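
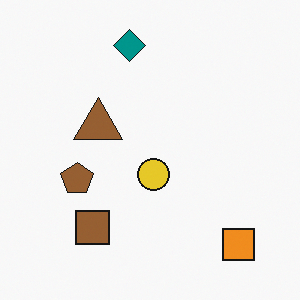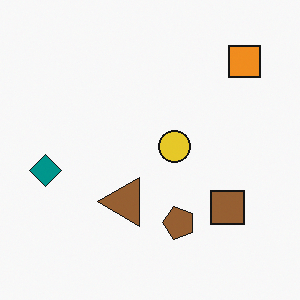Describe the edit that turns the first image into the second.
The transformation is: rotated 90° counter-clockwise.

The orange square sits in the bottom-right of the first image and the top-right of the second — consistent with a whole-image 90° counter-clockwise rotation.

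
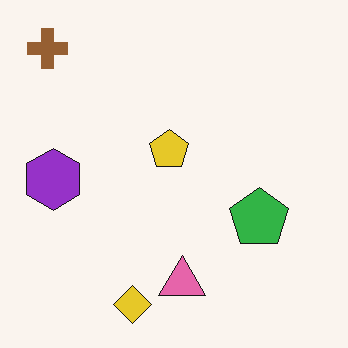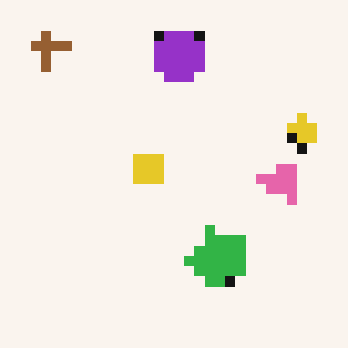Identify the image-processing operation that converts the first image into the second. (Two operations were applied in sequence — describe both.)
This is the original image heavily pixelated into large blocks, then transposed (reflected across the top-left ↔ bottom-right diagonal).

Shapes are reduced to large square blocks; fine edges and outlines are lost — a downscale-then-upscale (mosaic) effect. Shapes have swapped their row and column positions — what was in the top-right is now in the bottom-left — a diagonal reflection.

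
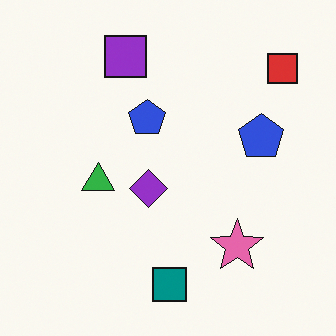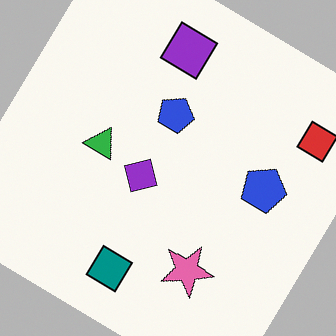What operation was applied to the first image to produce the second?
The image was rotated clockwise by a large amount — several tens of degrees.

Every shape is tilted by the same angle and the image corners show triangular fill wedges — a whole-image rotation by a non-right angle.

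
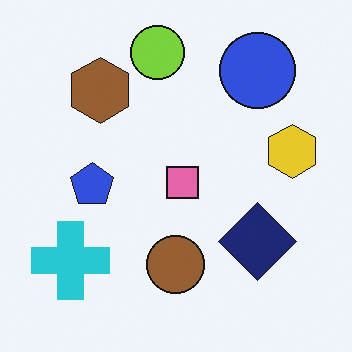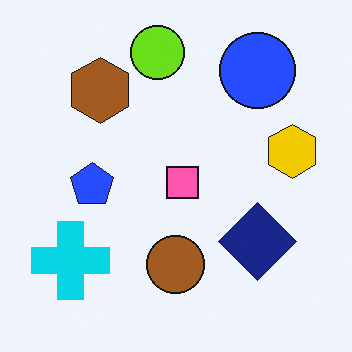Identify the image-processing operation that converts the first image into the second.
The transformation is: slightly oversaturated.

All colors are more vivid — a global saturation change.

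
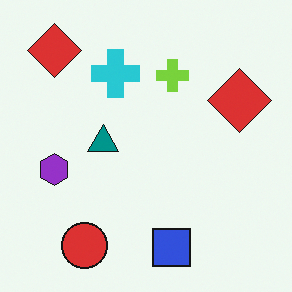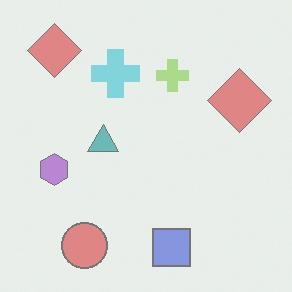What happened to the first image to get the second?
This is the original image washed out (contrast reduced).

Tones are pushed toward mid-grey across the whole image — a global contrast change.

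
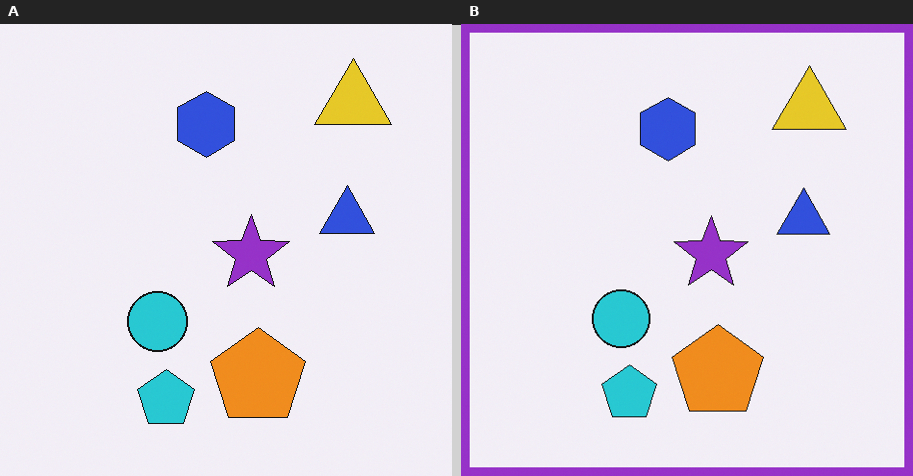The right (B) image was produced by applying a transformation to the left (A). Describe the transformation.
Framed with a purple border.

A solid purple frame runs around the edge of the right (B) image, with the content slightly shrunk inside it.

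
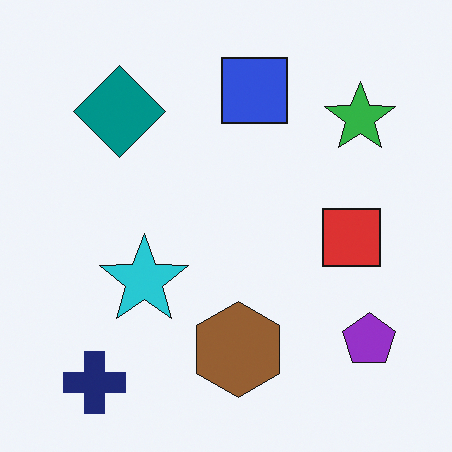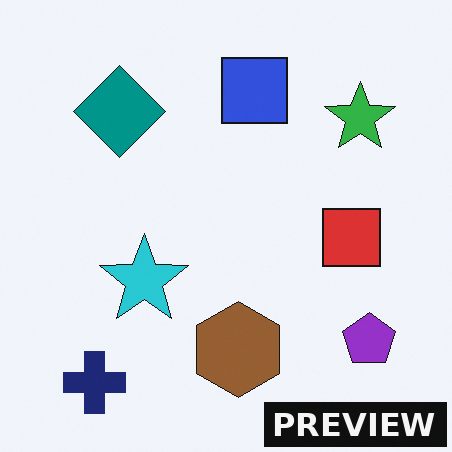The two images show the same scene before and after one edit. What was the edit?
This is the original image watermarked with the text "PREVIEW" in the lower-right corner.

A dark label reading "PREVIEW" appears in the lower-right corner.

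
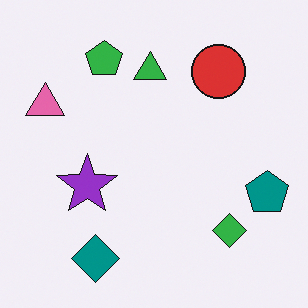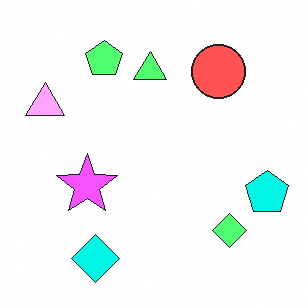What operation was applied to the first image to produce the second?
The image was substantially brightened.

Every pixel — background and shapes alike — is uniformly brightened.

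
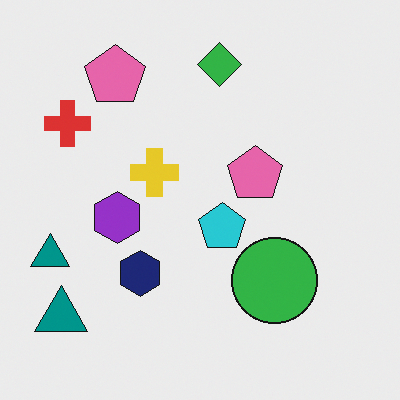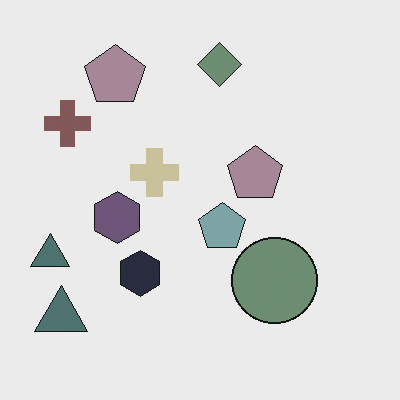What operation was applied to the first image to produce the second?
The image was heavily desaturated.

All colors are more muted and greyish — a global saturation change.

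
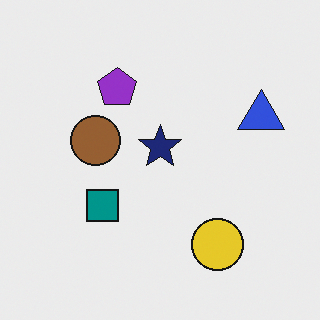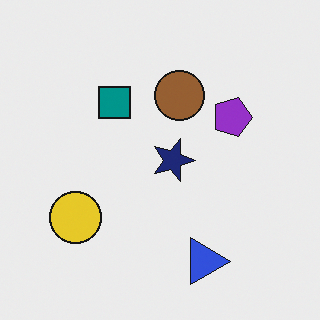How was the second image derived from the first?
Rotated 90° clockwise.

The blue triangle sits in the right of the first image and the bottom of the second — consistent with a whole-image 90° clockwise rotation.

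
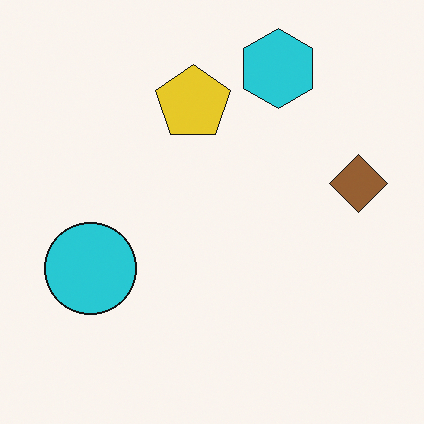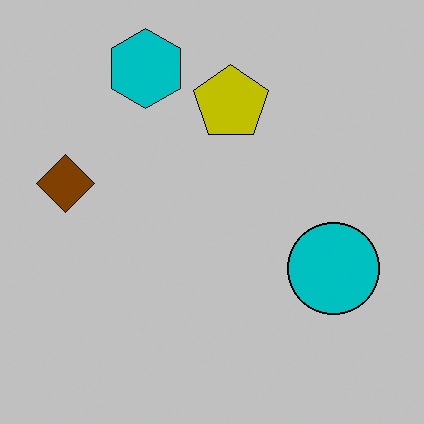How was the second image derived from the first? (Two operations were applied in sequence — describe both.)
It was aggressively posterized, then flipped horizontally (left ↔ right).

Each flat color has snapped to a coarser quantized level — most visibly, the near-white background has dropped to a flat grey. The brown diamond is in the right of the first image and the left of the second — shapes on opposite sides of the vertical midline have swapped in a mirror flip.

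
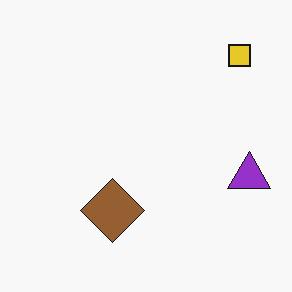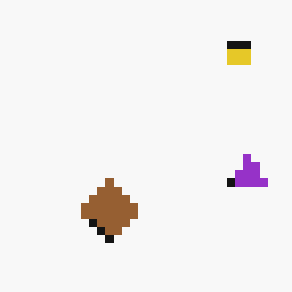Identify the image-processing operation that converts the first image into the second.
The image was pixelated into visible square blocks.

Shapes are reduced to large square blocks; fine edges and outlines are lost — a downscale-then-upscale (mosaic) effect.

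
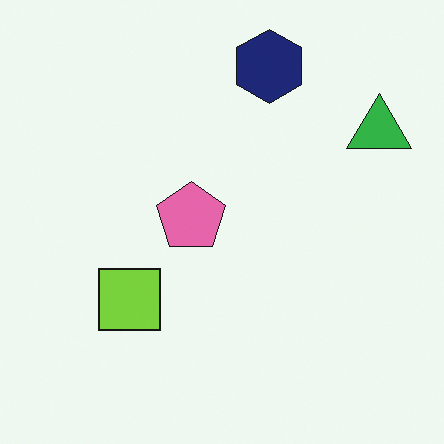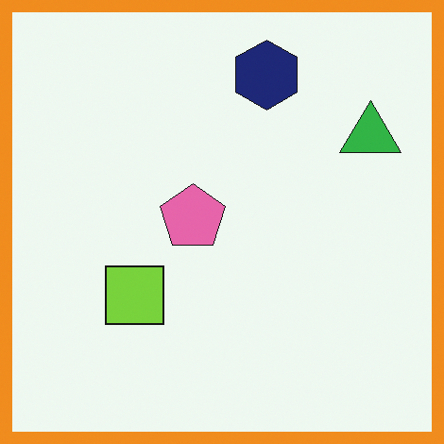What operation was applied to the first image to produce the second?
This is the original image framed with a orange border.

A solid orange frame runs around the edge of the second image, with the content slightly shrunk inside it.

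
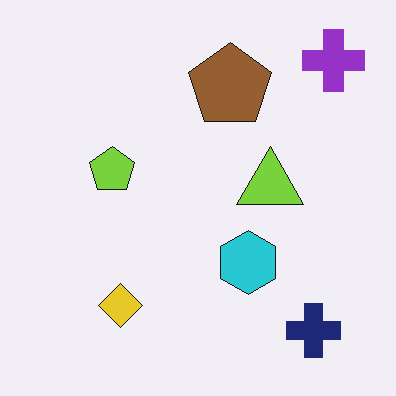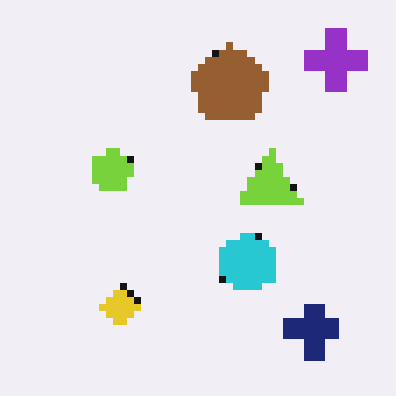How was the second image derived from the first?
This is the original image pixelated into visible square blocks.

Shapes are reduced to large square blocks; fine edges and outlines are lost — a downscale-then-upscale (mosaic) effect.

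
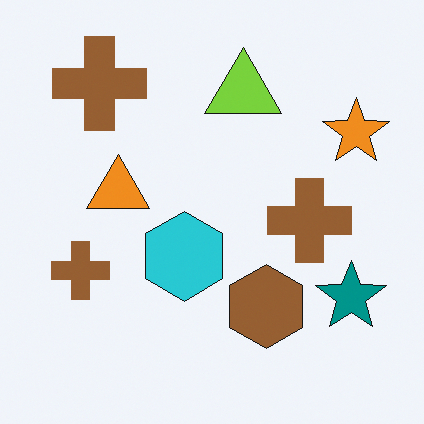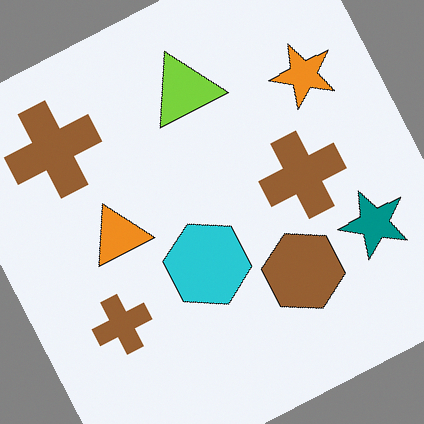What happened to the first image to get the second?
Rotated counter-clockwise by a clearly visible amount.

Every shape is tilted by the same angle and the image corners show triangular fill wedges — a whole-image rotation by a non-right angle.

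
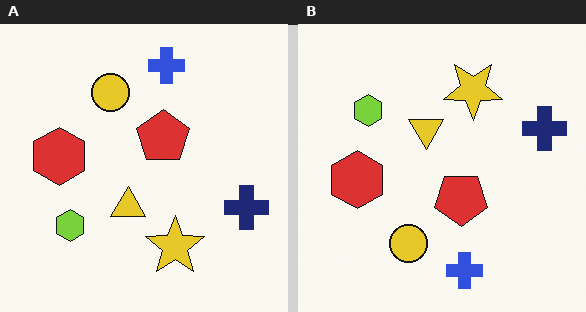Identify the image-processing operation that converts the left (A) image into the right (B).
It was flipped vertically (top ↔ bottom).

The blue cross is in the top of the left (A) image and the bottom of the right (B) — shapes on opposite sides of the horizontal midline have swapped in a mirror flip.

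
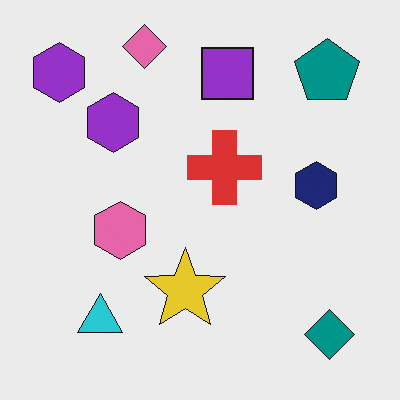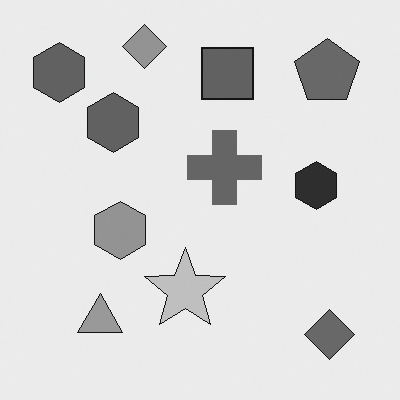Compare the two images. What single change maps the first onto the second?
Converted to grayscale.

All color is removed — every shape is now a shade of grey.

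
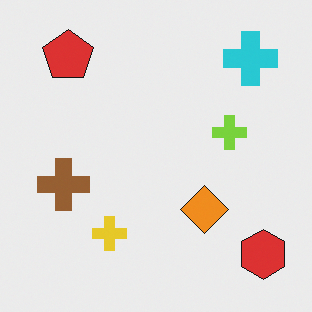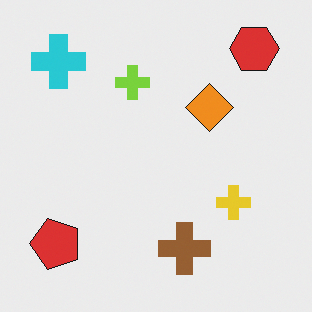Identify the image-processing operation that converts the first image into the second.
The image was rotated 90° counter-clockwise.

The red hexagon sits in the bottom-right of the first image and the top-right of the second — consistent with a whole-image 90° counter-clockwise rotation.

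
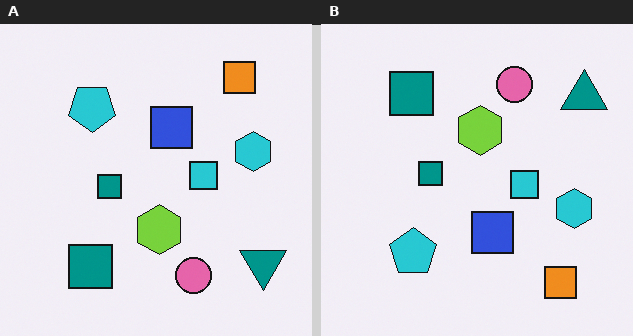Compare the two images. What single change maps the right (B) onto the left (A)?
Flipped vertically (top ↔ bottom).

The orange square is in the bottom-right of the right (B) image and the top-right of the left (A) — shapes on opposite sides of the horizontal midline have swapped in a mirror flip.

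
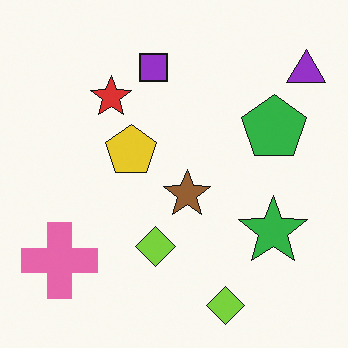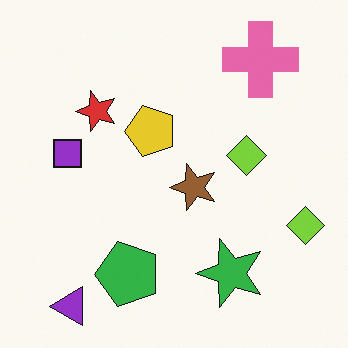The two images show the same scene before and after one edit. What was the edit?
The second image is the first transposed (reflected across the top-left ↔ bottom-right diagonal).

Shapes have swapped their row and column positions — what was in the top-right is now in the bottom-left — a diagonal reflection.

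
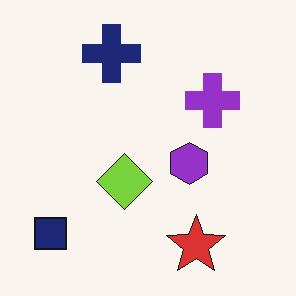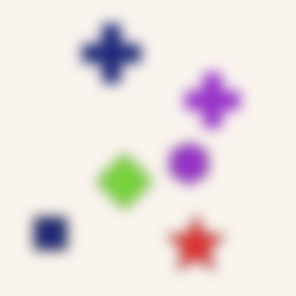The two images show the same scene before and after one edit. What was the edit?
This is the original image strongly gaussian-blurred.

Shape edges and outlines are uniformly softened across the whole image.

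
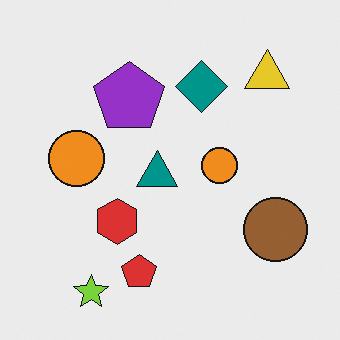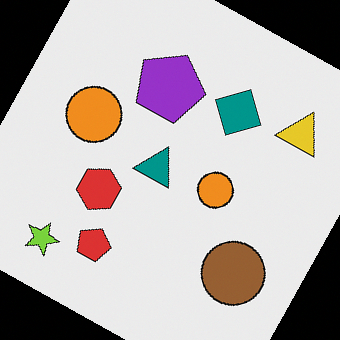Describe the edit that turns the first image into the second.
The second image is the first rotated clockwise by a moderate amount.

Every shape is tilted by the same angle and the image corners show triangular fill wedges — a whole-image rotation by a non-right angle.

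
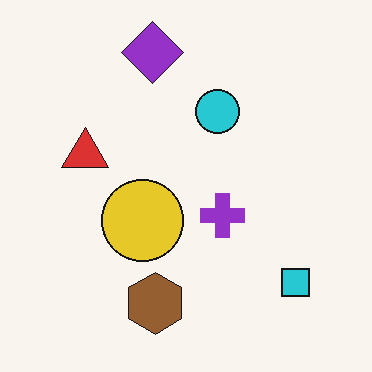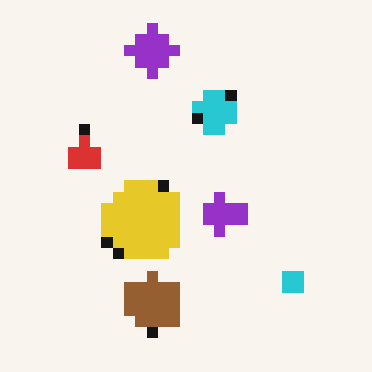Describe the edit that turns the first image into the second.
The transformation is: heavily pixelated into large blocks.

Shapes are reduced to large square blocks; fine edges and outlines are lost — a downscale-then-upscale (mosaic) effect.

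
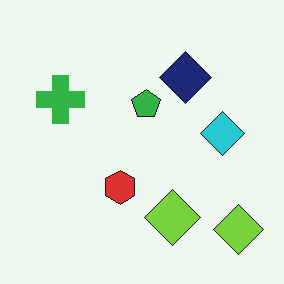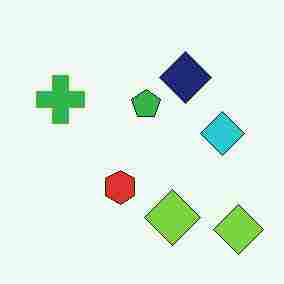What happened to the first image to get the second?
The image was heavily JPEG-compressed with obvious blocking artifacts.

Blocky 8×8 compression artifacts appear around shape edges and the flat background shows ringing — characteristic JPEG degradation.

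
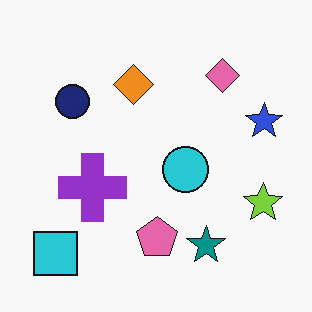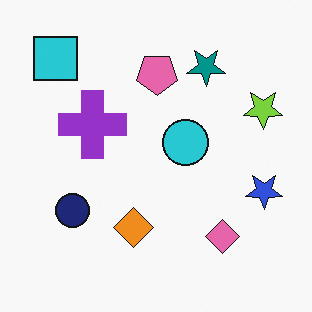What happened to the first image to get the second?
The second image is the first flipped vertically (top ↔ bottom).

The cyan square is in the bottom-left of the first image and the top-left of the second — shapes on opposite sides of the horizontal midline have swapped in a mirror flip.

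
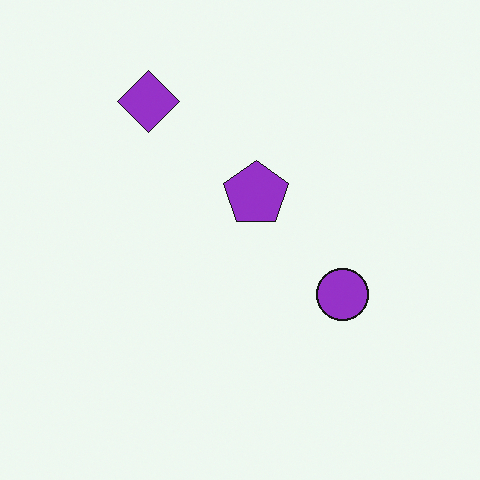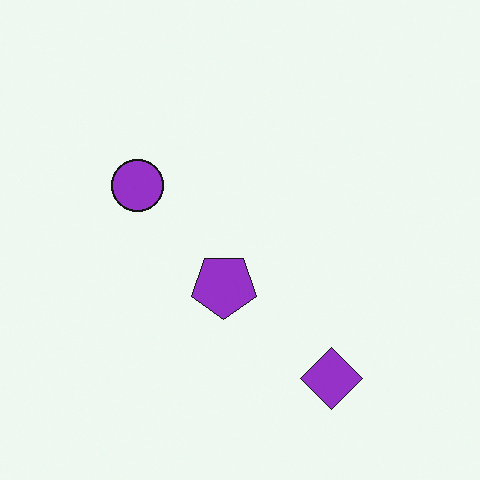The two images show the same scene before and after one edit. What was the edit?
The second image is the first rotated 180°.

The purple diamond sits in the top-left of the first image and the bottom-right of the second — consistent with a whole-image 180° rotation.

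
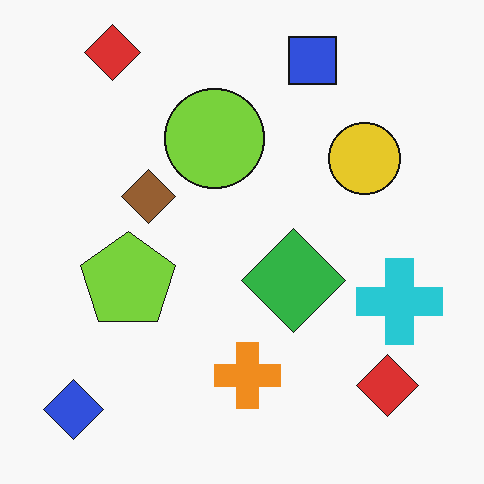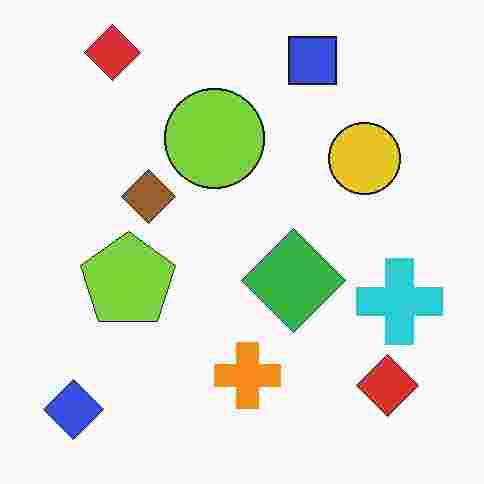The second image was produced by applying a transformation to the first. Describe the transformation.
The second image is the first heavily JPEG-compressed with obvious blocking artifacts.

Blocky 8×8 compression artifacts appear around shape edges and the flat background shows ringing — characteristic JPEG degradation.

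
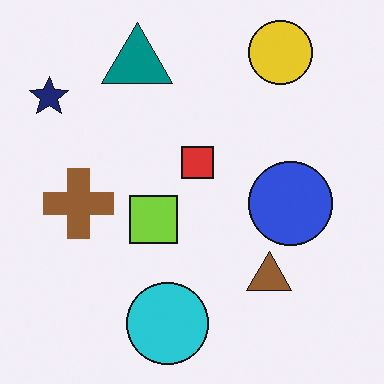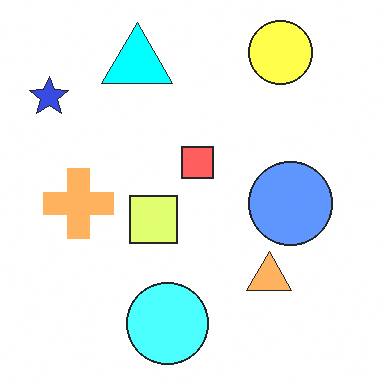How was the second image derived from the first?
This is the original image noticeably brightened.

Every pixel — background and shapes alike — is uniformly brightened.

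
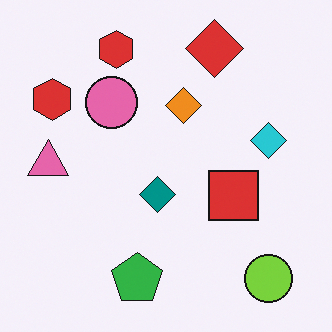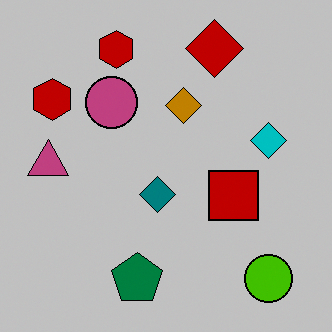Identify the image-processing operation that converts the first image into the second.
It was aggressively posterized.

Each flat color has snapped to a coarser quantized level — most visibly, the near-white background has dropped to a flat grey.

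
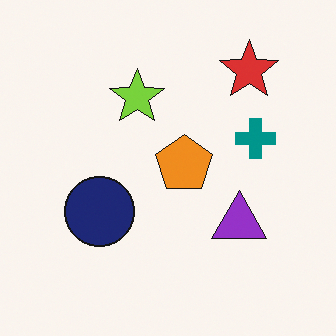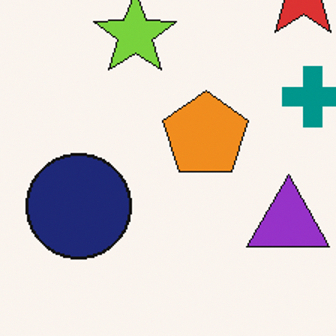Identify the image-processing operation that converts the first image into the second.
The transformation is: cropped slightly and scaled back up.

The visible shapes are larger and the field of view is narrower; shapes near the original edges may be partly or wholly outside the frame — a crop-and-rescale.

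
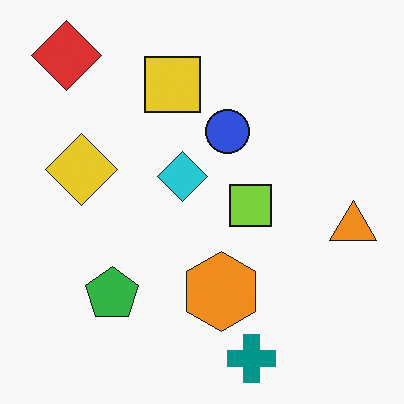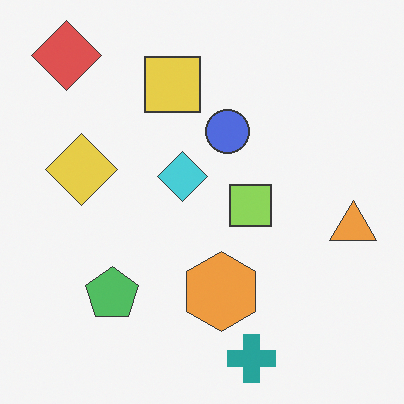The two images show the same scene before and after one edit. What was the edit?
The second image is the first given slightly reduced contrast.

Tones are pushed toward mid-grey across the whole image — a global contrast change.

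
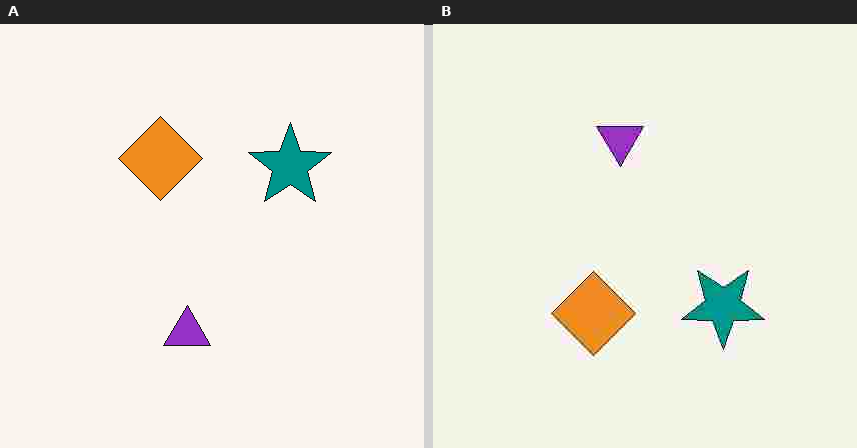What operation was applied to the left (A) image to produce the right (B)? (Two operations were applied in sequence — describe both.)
The right (B) image is the left (A) flipped vertically (top ↔ bottom), then heavily JPEG-compressed with obvious blocking artifacts.

The purple triangle is in the bottom of the left (A) image and the top of the right (B) — shapes on opposite sides of the horizontal midline have swapped in a mirror flip. Blocky 8×8 compression artifacts appear around shape edges and the flat background shows ringing — characteristic JPEG degradation.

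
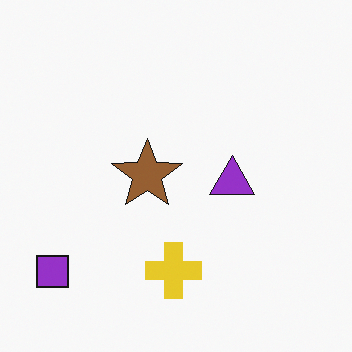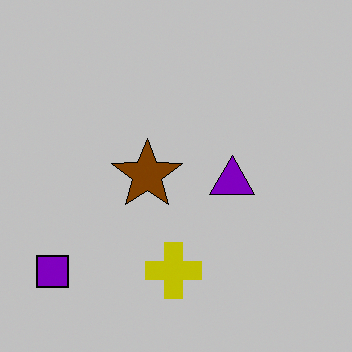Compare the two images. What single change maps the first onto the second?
The second image is the first aggressively posterized.

Each flat color has snapped to a coarser quantized level — most visibly, the near-white background has dropped to a flat grey.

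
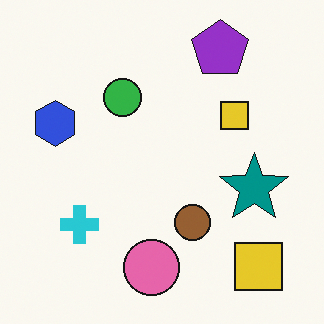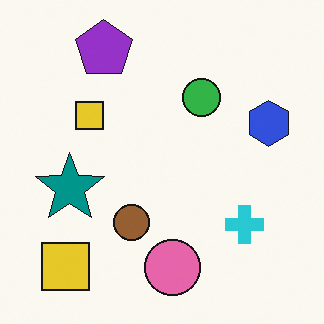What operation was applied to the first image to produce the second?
The transformation is: flipped horizontally (left ↔ right).

The blue hexagon is in the left of the first image and the right of the second — shapes on opposite sides of the vertical midline have swapped in a mirror flip.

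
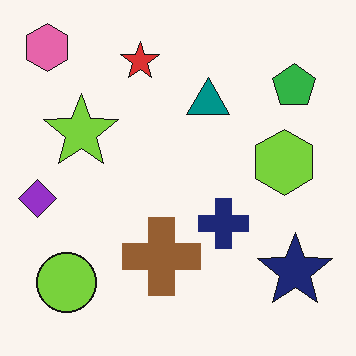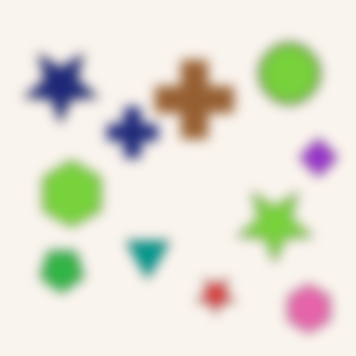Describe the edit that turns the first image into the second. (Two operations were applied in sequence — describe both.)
It was heavily blurred, then rotated 180°.

Shape edges and outlines are uniformly softened across the whole image. The pink hexagon sits in the top-left of the first image and the bottom-right of the second — consistent with a whole-image 180° rotation.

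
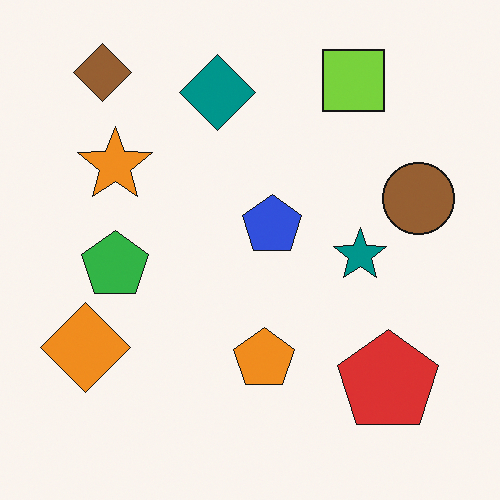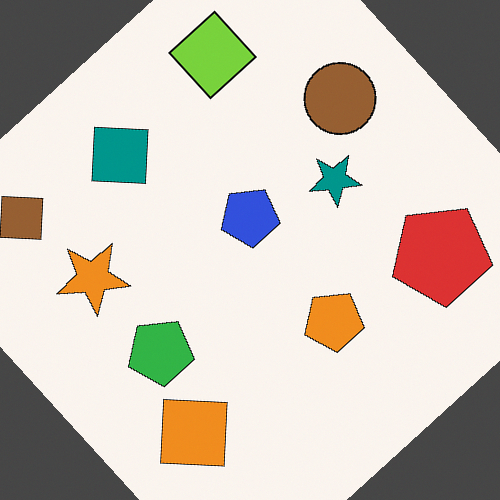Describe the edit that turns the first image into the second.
The image was rotated counter-clockwise by a large amount — several tens of degrees.

Every shape is tilted by the same angle and the image corners show triangular fill wedges — a whole-image rotation by a non-right angle.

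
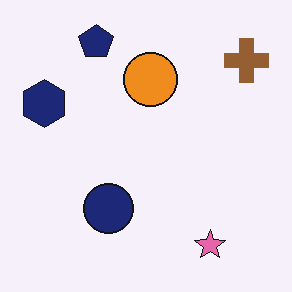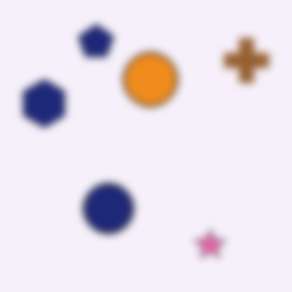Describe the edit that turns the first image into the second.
This is the original image moderately blurred.

Shape edges and outlines are uniformly softened across the whole image.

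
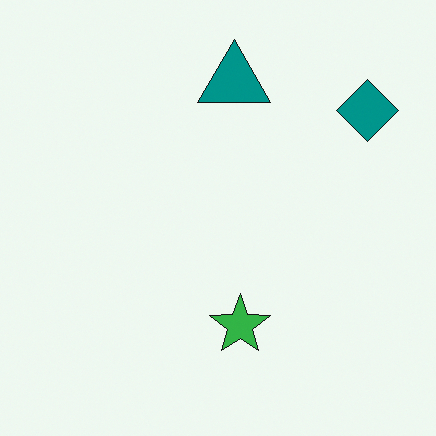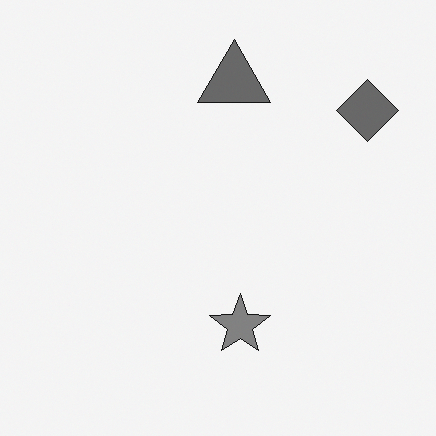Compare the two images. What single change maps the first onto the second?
The image was converted to grayscale.

All color is removed — every shape is now a shade of grey.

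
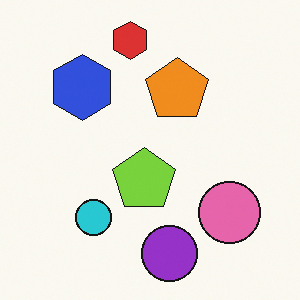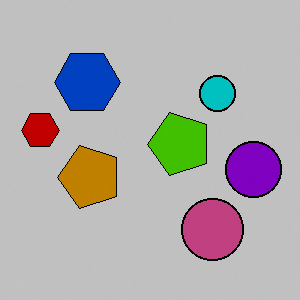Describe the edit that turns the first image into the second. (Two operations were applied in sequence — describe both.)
The transformation is: transposed (reflected across the top-left ↔ bottom-right diagonal), then heavily posterized to just a handful of flat colors.

Shapes have swapped their row and column positions — what was in the top-right is now in the bottom-left — a diagonal reflection. Each flat color has snapped to a coarser quantized level — most visibly, the near-white background has dropped to a flat grey.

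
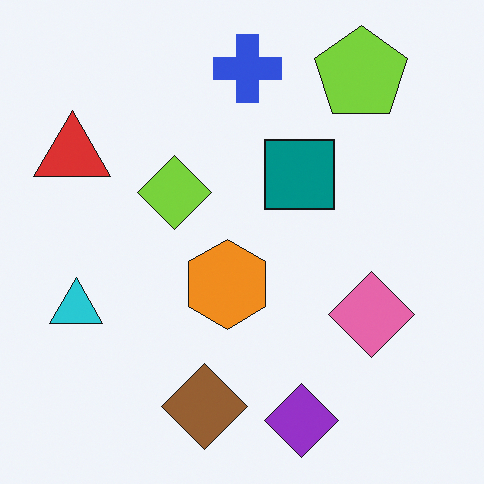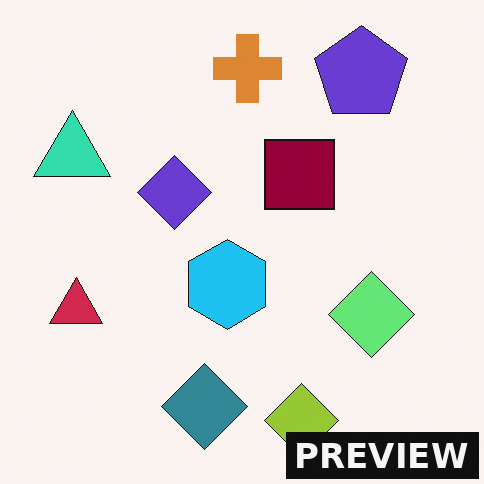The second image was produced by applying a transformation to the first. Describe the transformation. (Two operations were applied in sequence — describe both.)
Hue-shifted by a large amount, then watermarked with the text "PREVIEW" in the lower-right corner.

Every shape's color has rotated by the same amount around the hue wheel — a uniform hue shift. A dark label reading "PREVIEW" appears in the lower-right corner.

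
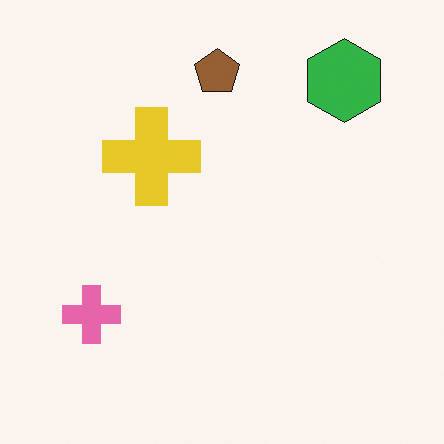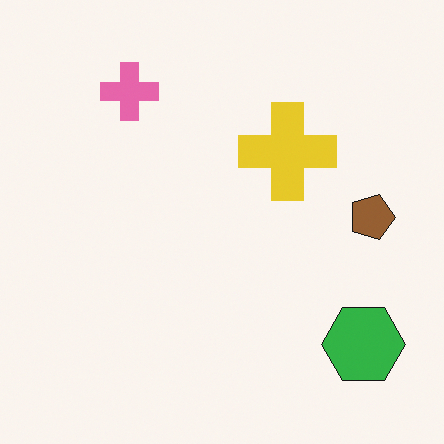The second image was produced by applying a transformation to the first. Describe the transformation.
The second image is the first rotated 90° clockwise.

The green hexagon sits in the top-right of the first image and the bottom-right of the second — consistent with a whole-image 90° clockwise rotation.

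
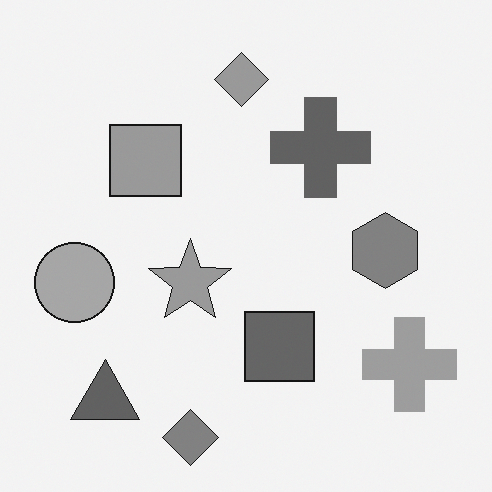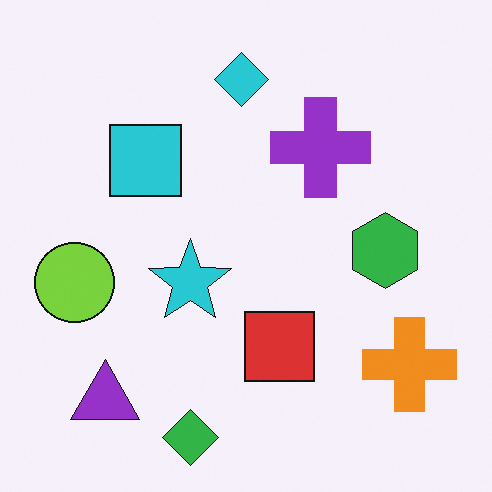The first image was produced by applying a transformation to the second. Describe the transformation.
Converted to grayscale.

All color is removed — every shape is now a shade of grey.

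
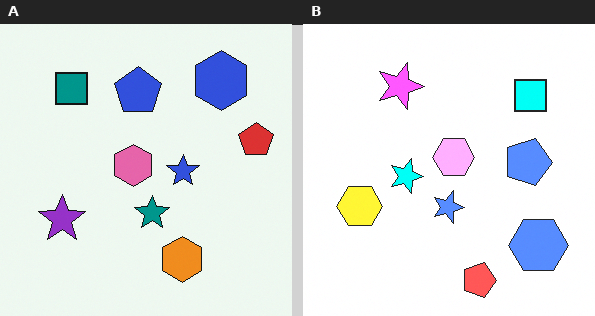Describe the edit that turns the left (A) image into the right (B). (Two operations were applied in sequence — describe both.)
It was substantially brightened, then rotated 90° clockwise.

Every pixel — background and shapes alike — is uniformly brightened. The blue hexagon sits in the top-right of the left (A) image and the bottom-right of the right (B) — consistent with a whole-image 90° clockwise rotation.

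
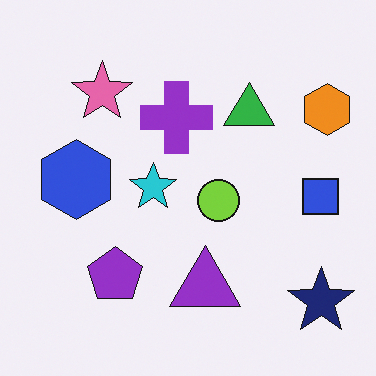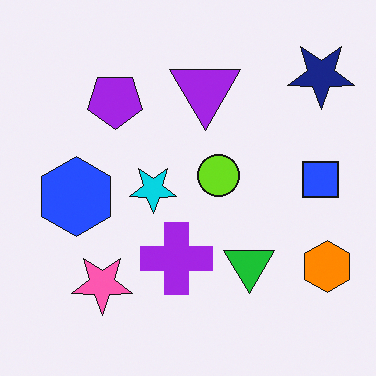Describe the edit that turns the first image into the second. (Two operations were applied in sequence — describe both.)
The image was flipped vertically (top ↔ bottom), then slightly oversaturated.

The navy star is in the bottom-right of the first image and the top-right of the second — shapes on opposite sides of the horizontal midline have swapped in a mirror flip. All colors are more vivid — a global saturation change.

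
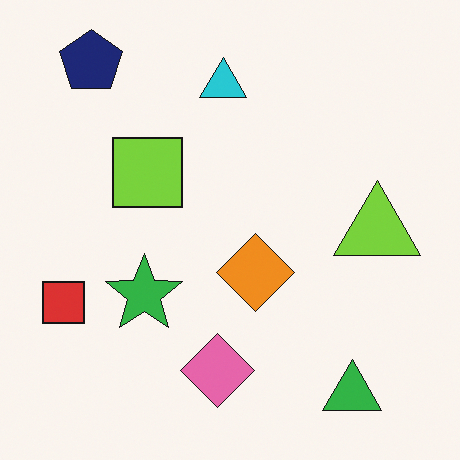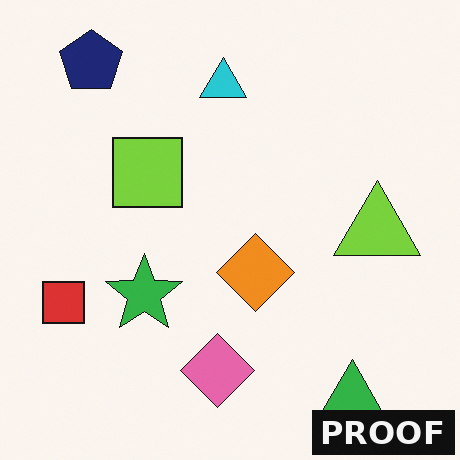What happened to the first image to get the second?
The second image is the first watermarked with the text "PROOF" in the lower-right corner.

A dark label reading "PROOF" appears in the lower-right corner.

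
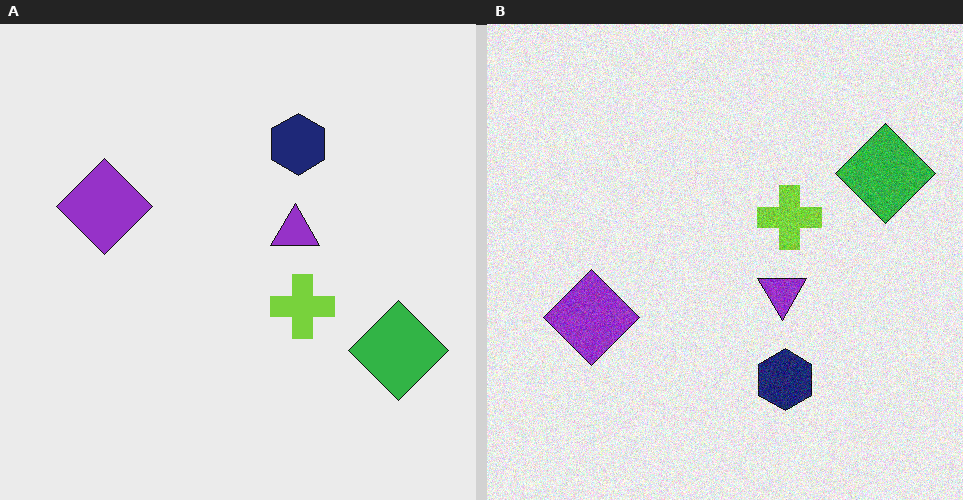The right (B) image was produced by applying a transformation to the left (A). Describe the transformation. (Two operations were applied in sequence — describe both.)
Degraded with moderate additive noise, then flipped vertically (top ↔ bottom).

Random speckle covers the whole image, including the flat background. The navy hexagon is in the top of the left (A) image and the bottom of the right (B) — shapes on opposite sides of the horizontal midline have swapped in a mirror flip.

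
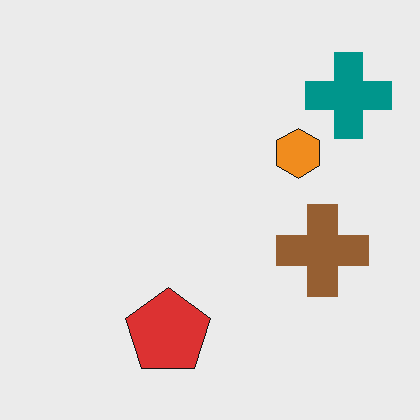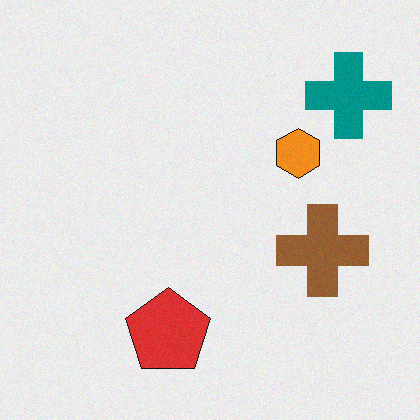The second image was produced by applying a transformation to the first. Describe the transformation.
It was degraded with light additive noise.

Random speckle covers the whole image, including the flat background.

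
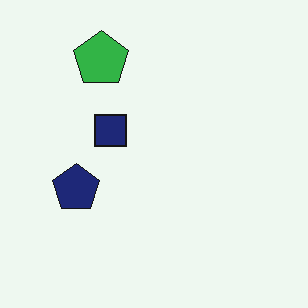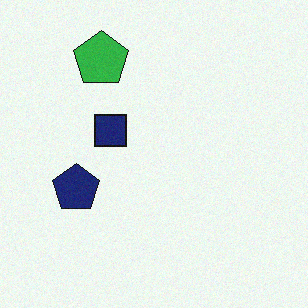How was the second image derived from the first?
The second image is the first degraded with a light layer of grain.

Random speckle covers the whole image, including the flat background.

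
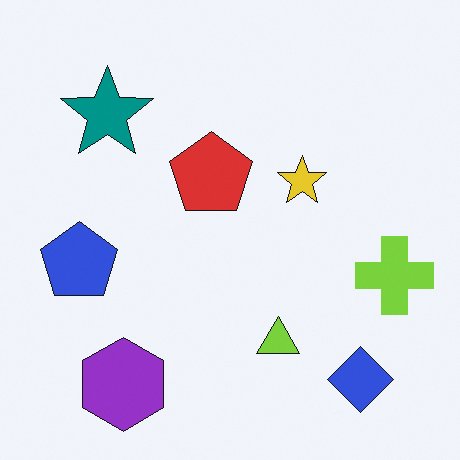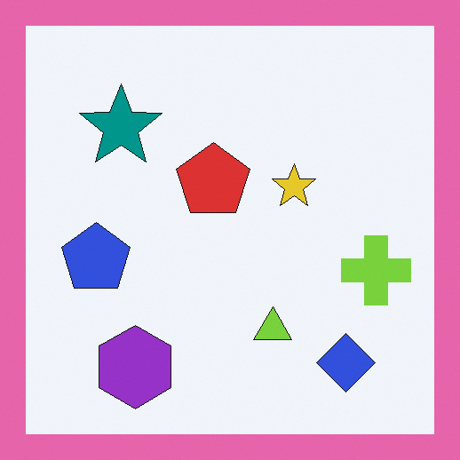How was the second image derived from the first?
It was framed with a pink border.

A solid pink frame runs around the edge of the second image, with the content slightly shrunk inside it.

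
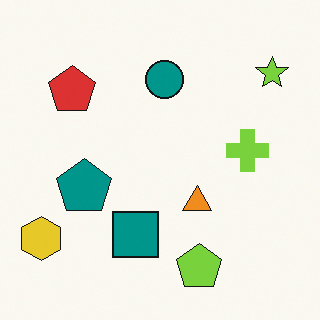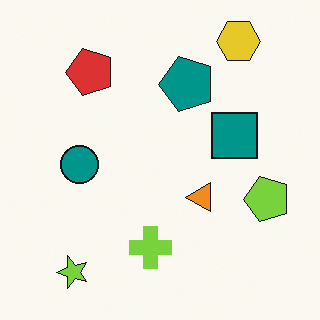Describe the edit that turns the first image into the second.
Transposed (reflected across the top-left ↔ bottom-right diagonal).

Shapes have swapped their row and column positions — what was in the top-right is now in the bottom-left — a diagonal reflection.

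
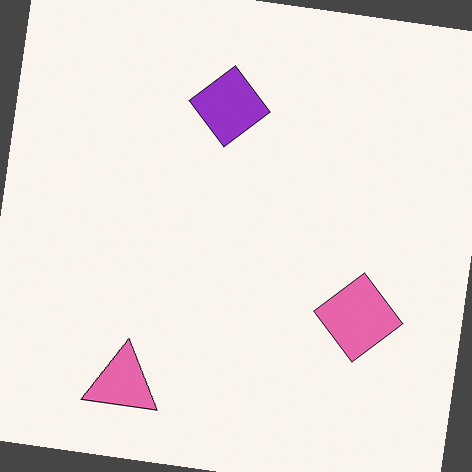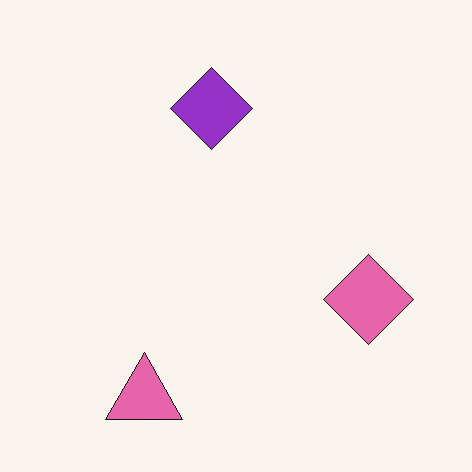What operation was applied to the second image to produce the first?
The transformation is: rotated clockwise by a small amount.

Every shape is tilted by the same angle and the image corners show triangular fill wedges — a whole-image rotation by a non-right angle.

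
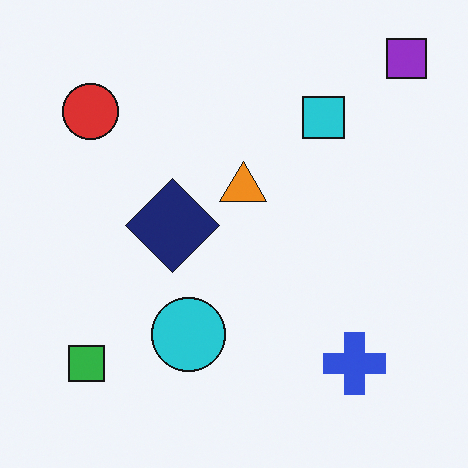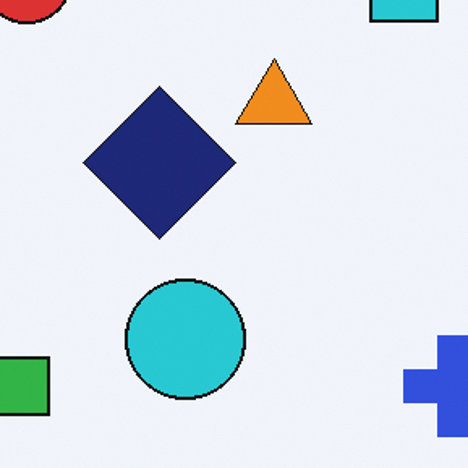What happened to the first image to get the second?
The image was cropped tightly and scaled back up.

The visible shapes are larger and the field of view is narrower; shapes near the original edges may be partly or wholly outside the frame — a crop-and-rescale.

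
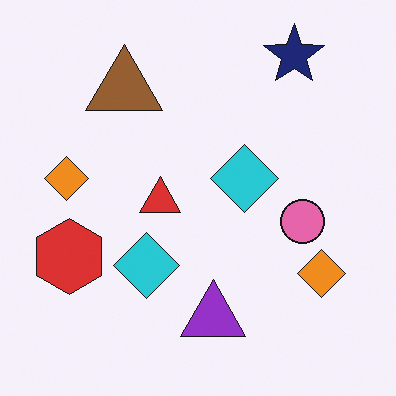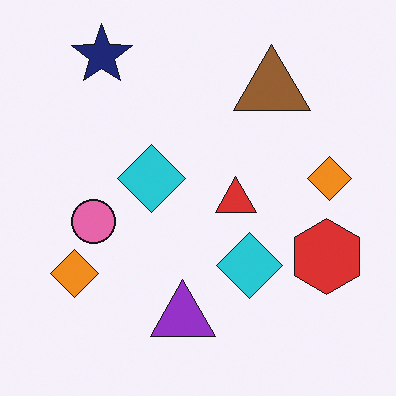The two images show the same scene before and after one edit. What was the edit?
The image was flipped horizontally (left ↔ right).

The red hexagon is in the left of the first image and the right of the second — shapes on opposite sides of the vertical midline have swapped in a mirror flip.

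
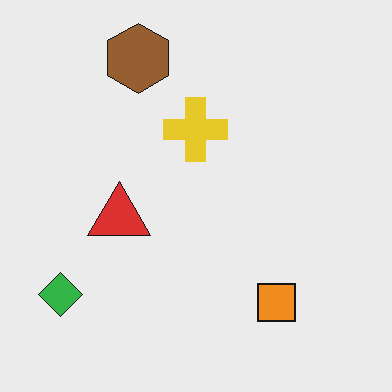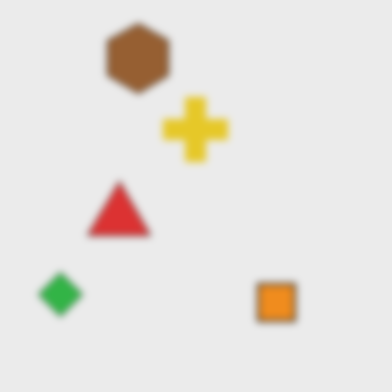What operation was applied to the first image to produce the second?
It was moderately blurred.

Shape edges and outlines are uniformly softened across the whole image.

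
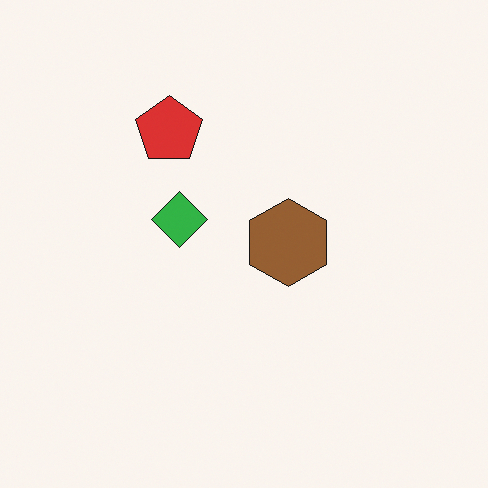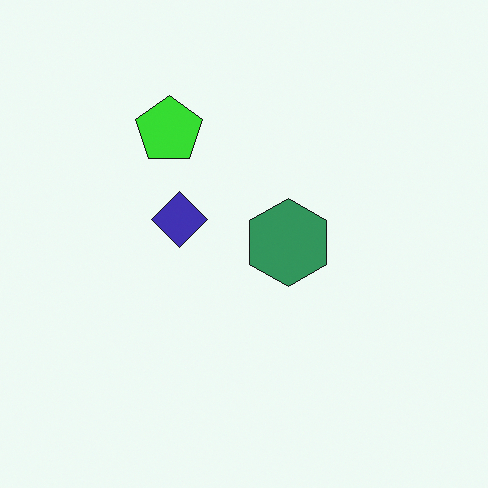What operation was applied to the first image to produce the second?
The second image is the first hue-shifted through roughly a third of the color wheel.

Every shape's color has rotated by the same amount around the hue wheel — a uniform hue shift.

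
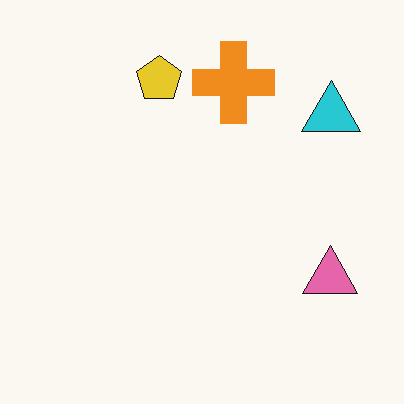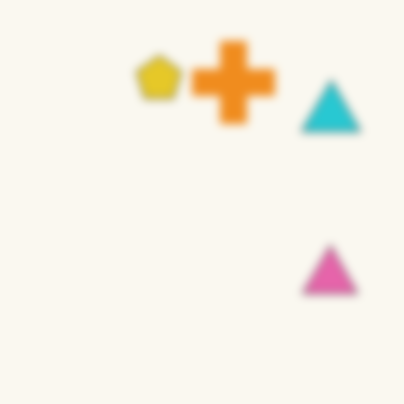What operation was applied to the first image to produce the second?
Moderately blurred.

Shape edges and outlines are uniformly softened across the whole image.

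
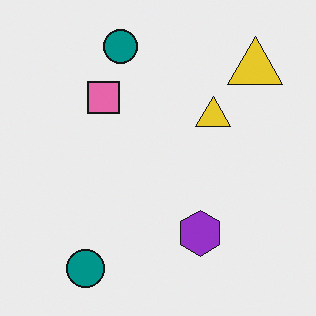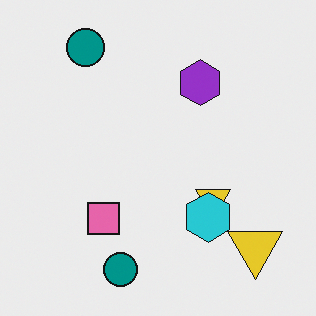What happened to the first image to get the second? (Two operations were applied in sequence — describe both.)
Flipped vertically (top ↔ bottom), then overlaid with an additional cyan hexagon.

The purple hexagon is in the bottom of the first image and the top of the second — shapes on opposite sides of the horizontal midline have swapped in a mirror flip. A cyan hexagon appears in the second image that is absent from the first.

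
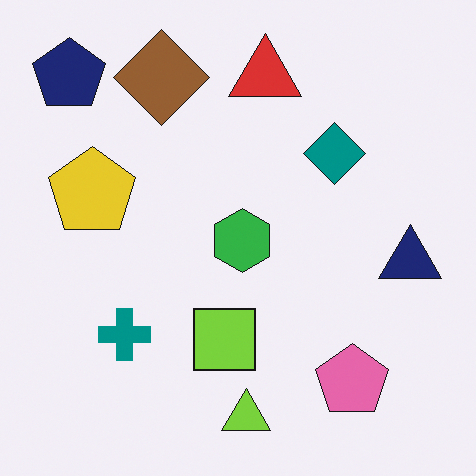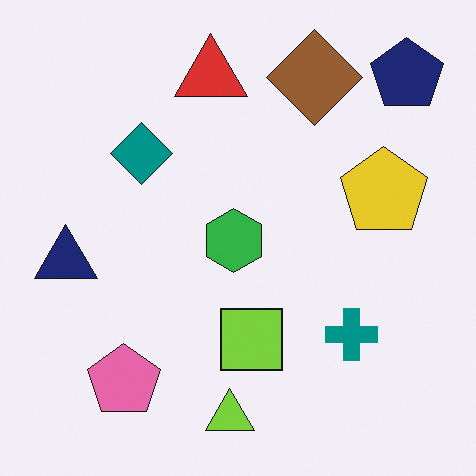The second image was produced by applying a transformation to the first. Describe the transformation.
The second image is the first flipped horizontally (left ↔ right).

The navy triangle is in the right of the first image and the left of the second — shapes on opposite sides of the vertical midline have swapped in a mirror flip.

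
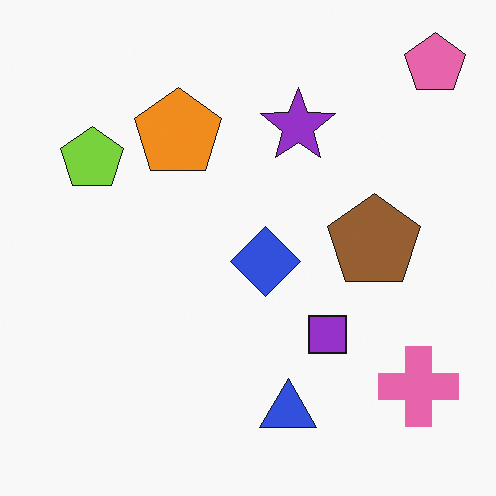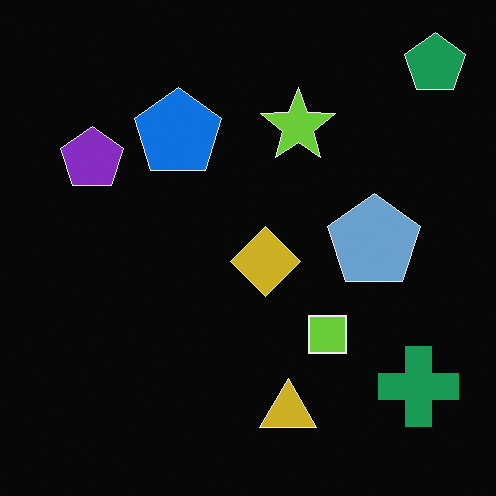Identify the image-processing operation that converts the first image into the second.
The image was color-inverted (negative).

The light background has become dark and every shape's color is its complement — a photographic negative.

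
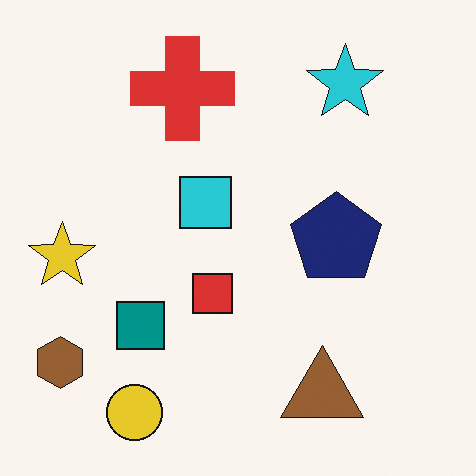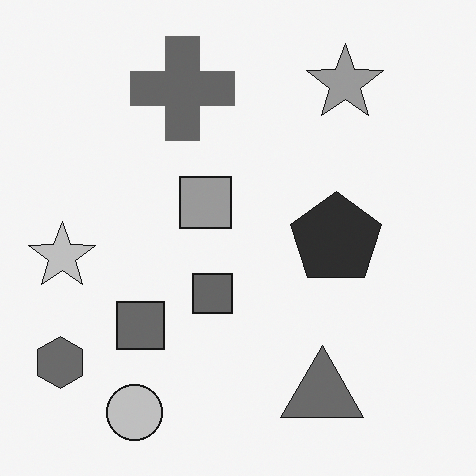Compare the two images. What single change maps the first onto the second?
Converted to grayscale.

All color is removed — every shape is now a shade of grey.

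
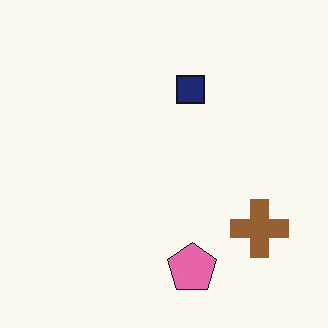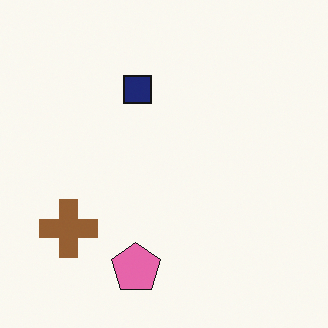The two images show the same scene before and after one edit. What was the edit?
The image was flipped horizontally (left ↔ right).

The brown cross is in the bottom-right of the first image and the bottom-left of the second — shapes on opposite sides of the vertical midline have swapped in a mirror flip.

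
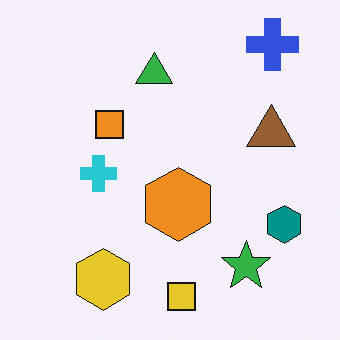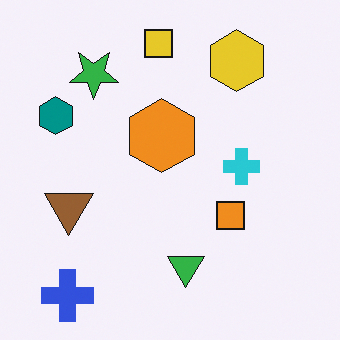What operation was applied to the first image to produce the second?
It was rotated 180°.

The blue cross sits in the top-right of the first image and the bottom-left of the second — consistent with a whole-image 180° rotation.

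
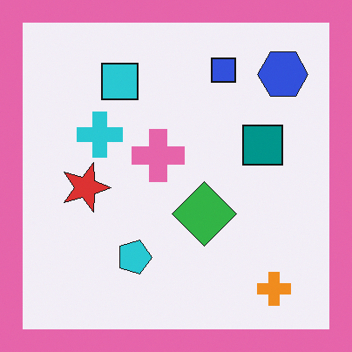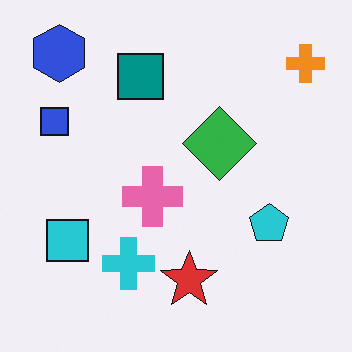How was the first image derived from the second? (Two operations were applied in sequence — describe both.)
The image was rotated 90° clockwise, then framed with a pink border.

The orange cross sits in the top-right of the second image and the bottom-right of the first — consistent with a whole-image 90° clockwise rotation. A solid pink frame runs around the edge of the first image, with the content slightly shrunk inside it.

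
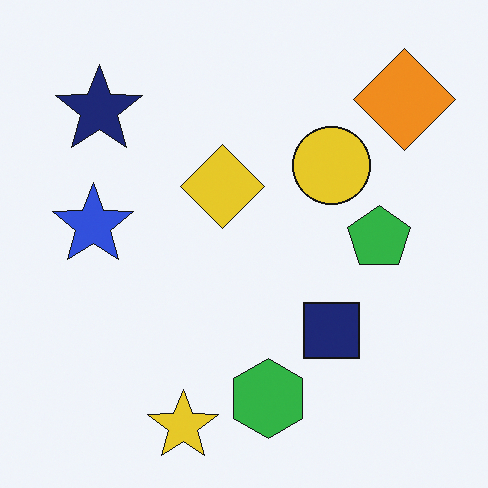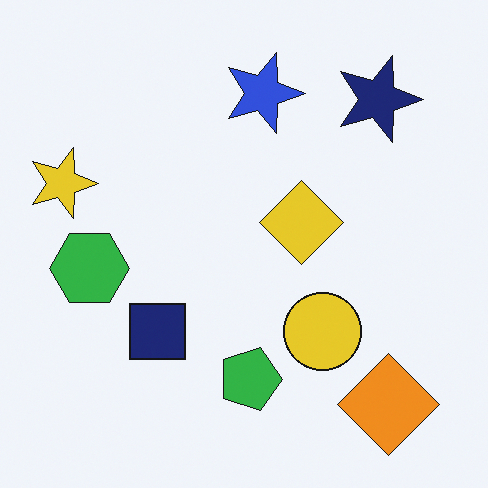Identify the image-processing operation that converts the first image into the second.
This is the original image rotated 90° clockwise.

The orange diamond sits in the top-right of the first image and the bottom-right of the second — consistent with a whole-image 90° clockwise rotation.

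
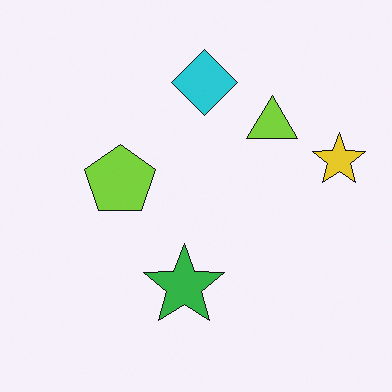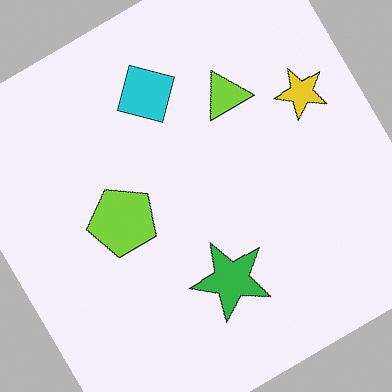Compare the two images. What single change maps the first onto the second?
Rotated counter-clockwise by a large amount — several tens of degrees.

Every shape is tilted by the same angle and the image corners show triangular fill wedges — a whole-image rotation by a non-right angle.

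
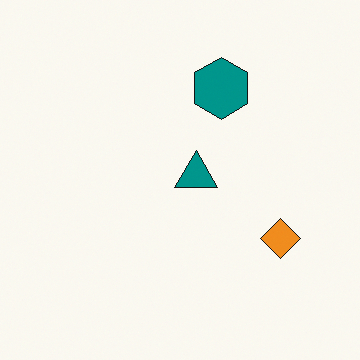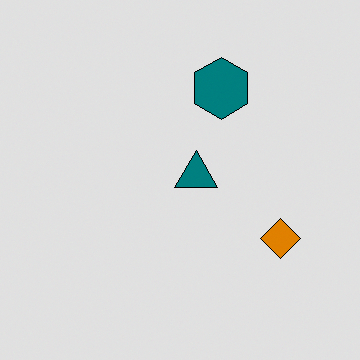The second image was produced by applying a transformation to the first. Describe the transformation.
The image was posterized to a reduced palette.

Each flat color has snapped to a coarser quantized level — most visibly, the near-white background has dropped to a flat grey.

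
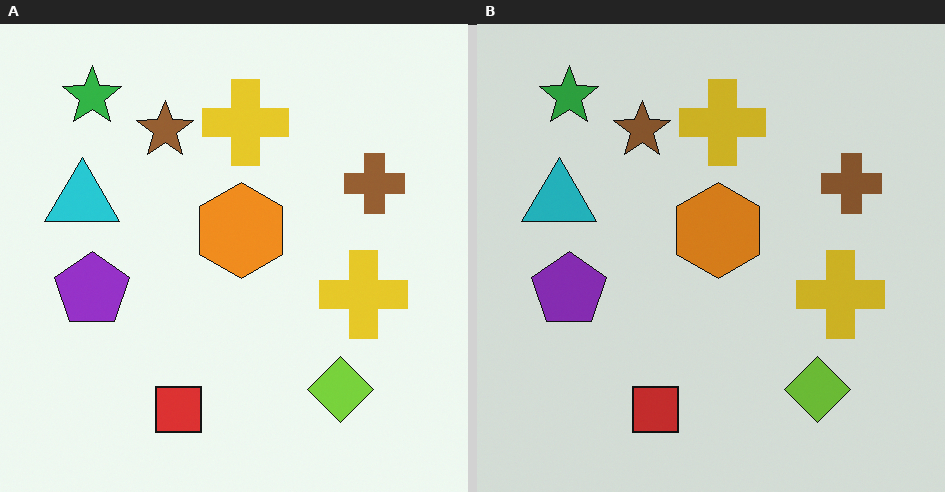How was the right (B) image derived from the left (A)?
The transformation is: darkened a little.

Every pixel — background and shapes alike — is uniformly darkened.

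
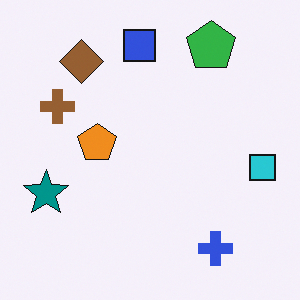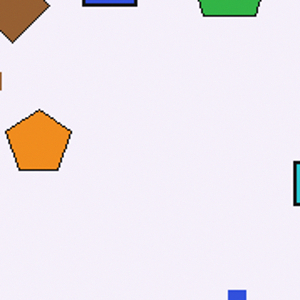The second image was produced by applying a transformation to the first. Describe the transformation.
The image was cropped to a noticeably smaller region and rescaled.

The visible shapes are larger and the field of view is narrower; shapes near the original edges may be partly or wholly outside the frame — a crop-and-rescale.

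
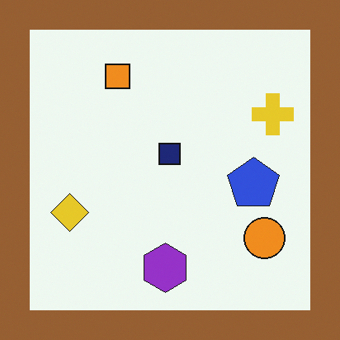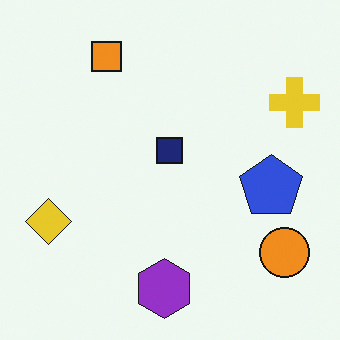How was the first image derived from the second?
This is the original image framed with a brown border.

A solid brown frame runs around the edge of the first image, with the content slightly shrunk inside it.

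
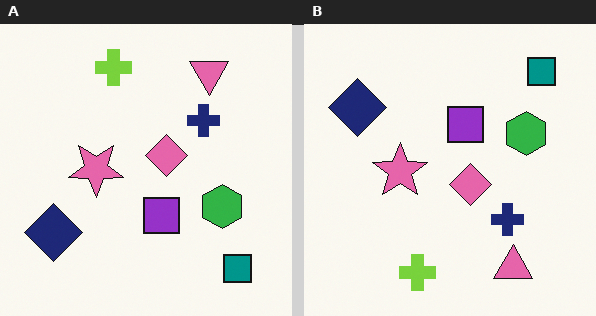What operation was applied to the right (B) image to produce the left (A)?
It was flipped vertically (top ↔ bottom).

The lime cross is in the bottom of the right (B) image and the top of the left (A) — shapes on opposite sides of the horizontal midline have swapped in a mirror flip.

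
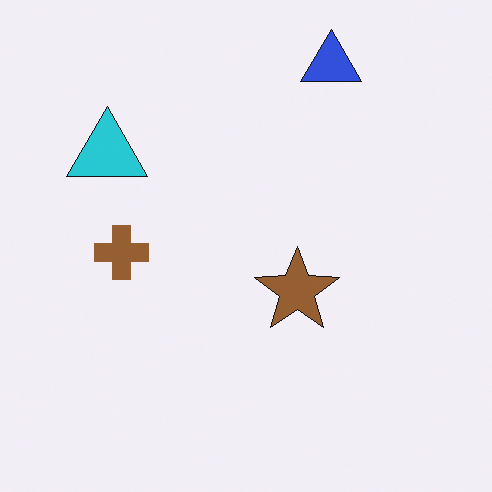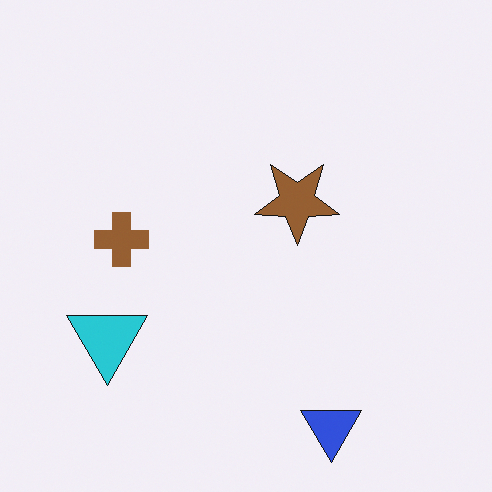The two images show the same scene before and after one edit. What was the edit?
The second image is the first flipped vertically (top ↔ bottom).

The blue triangle is in the top-right of the first image and the bottom-right of the second — shapes on opposite sides of the horizontal midline have swapped in a mirror flip.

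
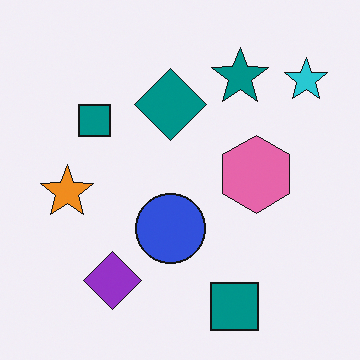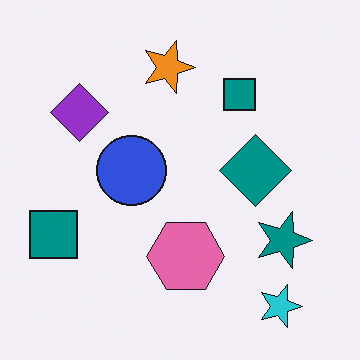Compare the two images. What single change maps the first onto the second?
It was rotated 90° clockwise.

The cyan star sits in the top-right of the first image and the bottom-right of the second — consistent with a whole-image 90° clockwise rotation.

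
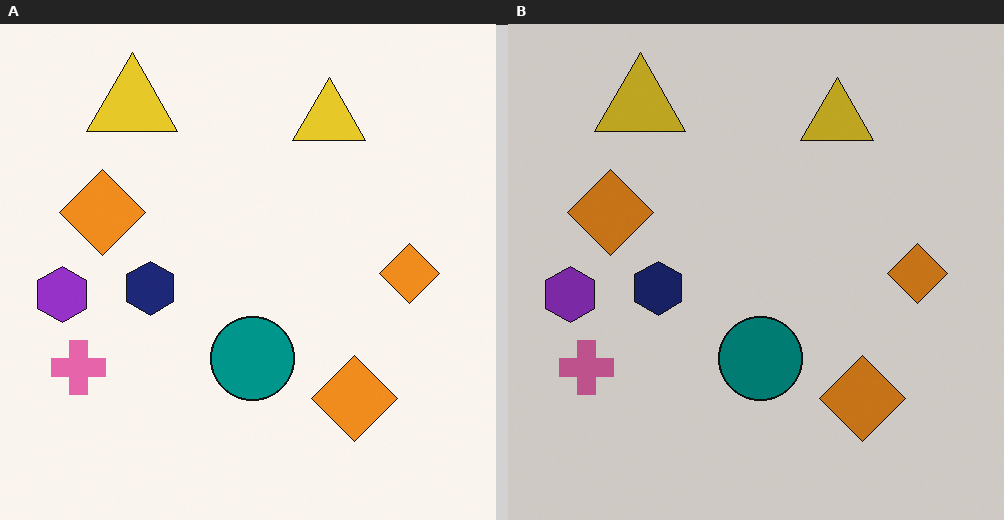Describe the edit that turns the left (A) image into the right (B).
The right (B) image is the left (A) slightly darkened.

Every pixel — background and shapes alike — is uniformly darkened.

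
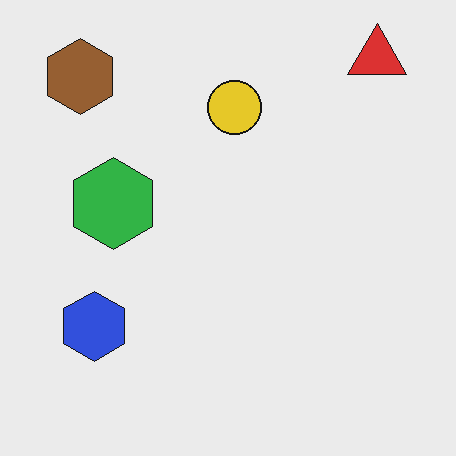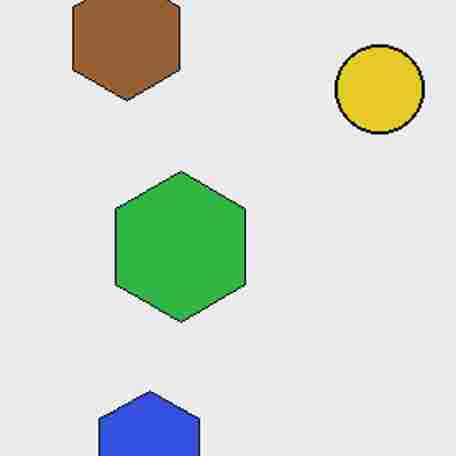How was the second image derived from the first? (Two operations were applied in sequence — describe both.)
The image was cropped to a noticeably smaller region and rescaled, then degraded with heavy JPEG compression.

The visible shapes are larger and the field of view is narrower; shapes near the original edges may be partly or wholly outside the frame — a crop-and-rescale. Blocky 8×8 compression artifacts appear around shape edges and the flat background shows ringing — characteristic JPEG degradation.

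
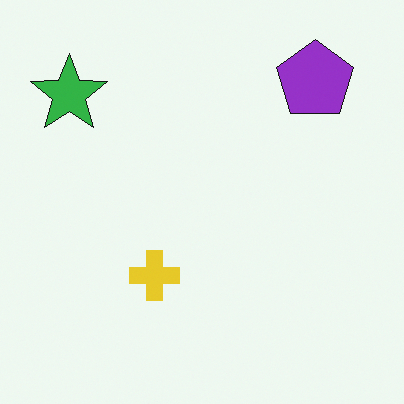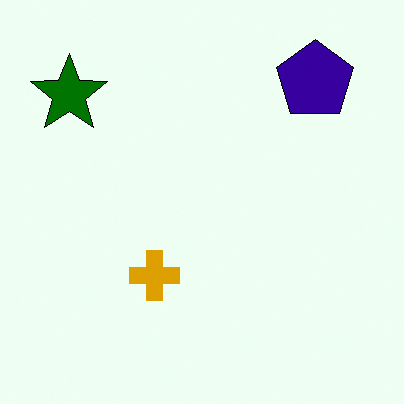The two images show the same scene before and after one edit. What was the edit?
The image was boosted in contrast.

Tones are pushed away from mid-grey across the whole image — a global contrast change.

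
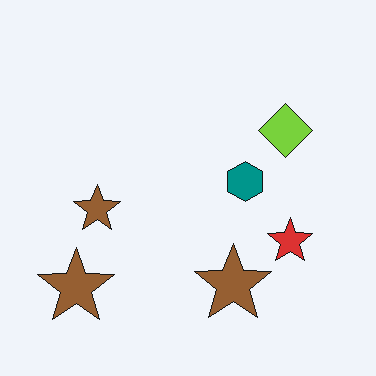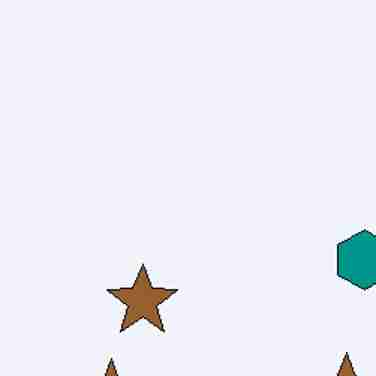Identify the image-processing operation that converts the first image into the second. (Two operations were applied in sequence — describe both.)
Cropped slightly and scaled back up, then heavily JPEG-compressed with obvious blocking artifacts.

The visible shapes are larger and the field of view is narrower; shapes near the original edges may be partly or wholly outside the frame — a crop-and-rescale. Blocky 8×8 compression artifacts appear around shape edges and the flat background shows ringing — characteristic JPEG degradation.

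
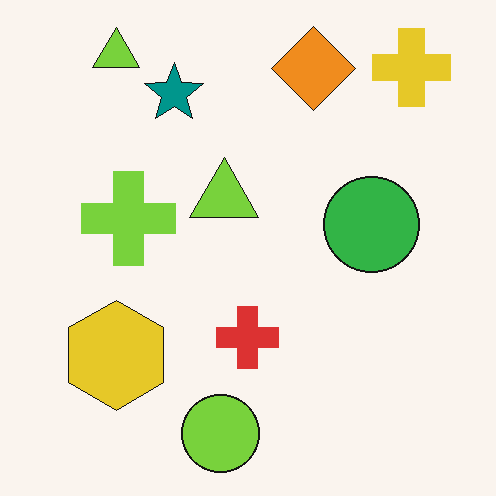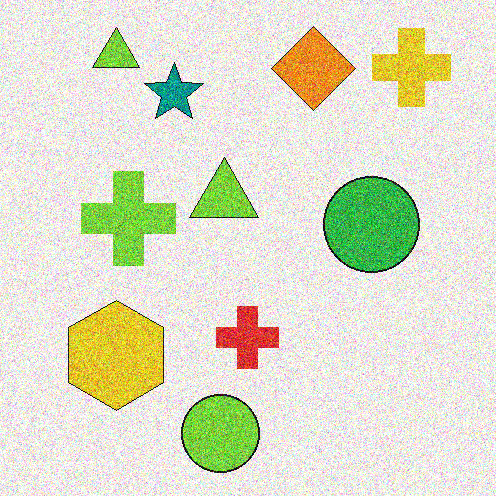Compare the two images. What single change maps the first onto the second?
The second image is the first degraded with a thick layer of grain.

Random speckle covers the whole image, including the flat background.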